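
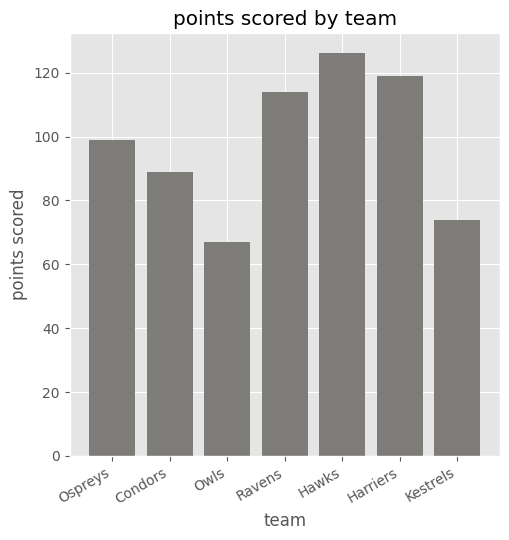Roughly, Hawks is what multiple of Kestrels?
Hawks ≈ 120, Kestrels ≈ 80; 120/80 ≈ 1.5.

≈ 1.5×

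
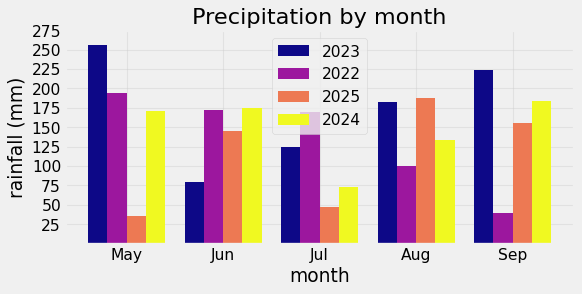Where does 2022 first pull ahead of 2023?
Jun

May: 2022 ≈ 200 vs 2023 ≈ 250 (not yet); Jun: 2022 ≈ 175 vs 2023 ≈ 75 (first crossover).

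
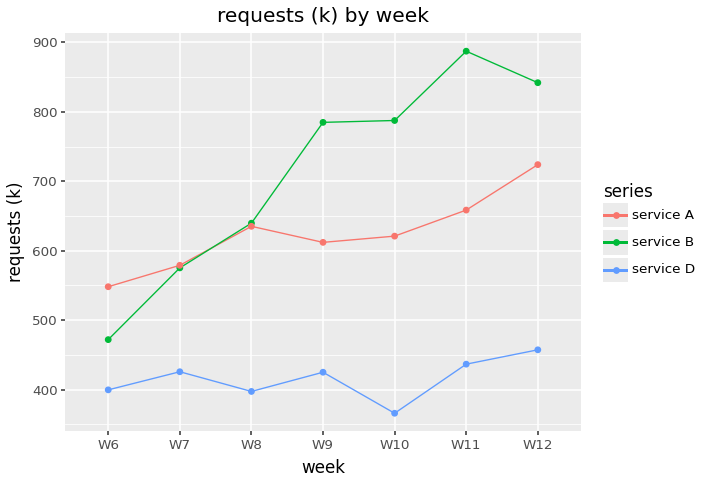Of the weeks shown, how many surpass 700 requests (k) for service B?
Above 700: W9, W10, W11, W12.

4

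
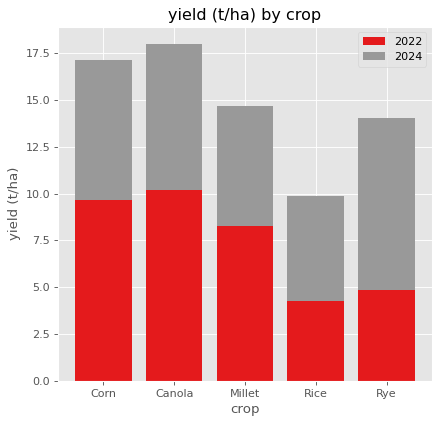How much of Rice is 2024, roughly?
≈ 6

2024 top ≈ 10, bottom ≈ 4; segment ≈ 6.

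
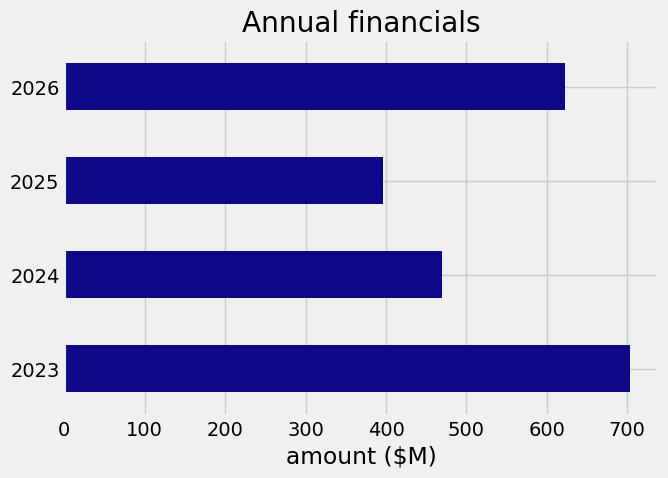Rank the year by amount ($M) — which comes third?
Top 4: 2023 ≈ 700, 2026 ≈ 600, 2024 ≈ 500, 2025 ≈ 400.

2024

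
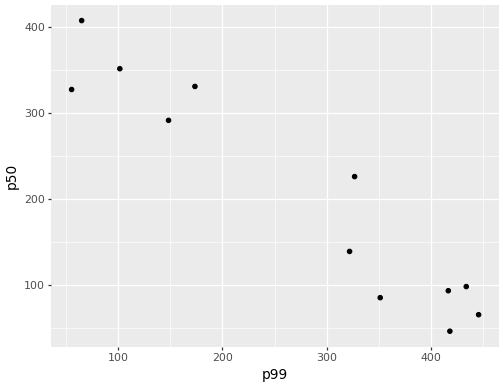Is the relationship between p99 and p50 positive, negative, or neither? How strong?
Points are negatively correlated; strong (|r| ≈ 1.0).

negative, strong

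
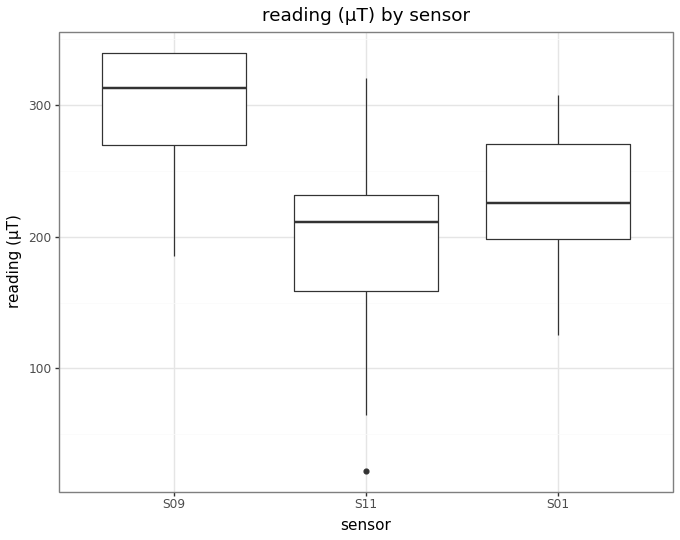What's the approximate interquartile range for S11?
≈ 70

Q3 ≈ 230, Q1 ≈ 160; IQR ≈ 70.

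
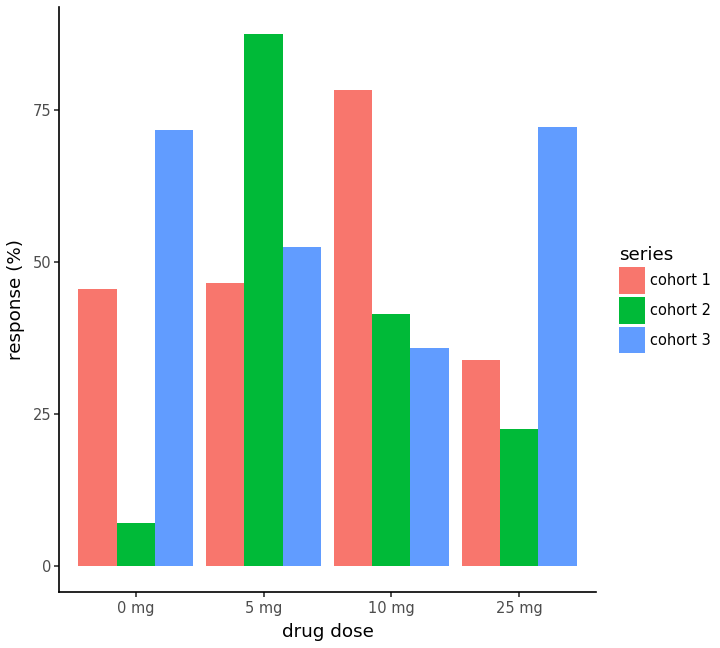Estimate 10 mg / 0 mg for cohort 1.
≈ 1.6×

10 mg ≈ 80, 0 mg ≈ 50; 80/50 ≈ 1.6.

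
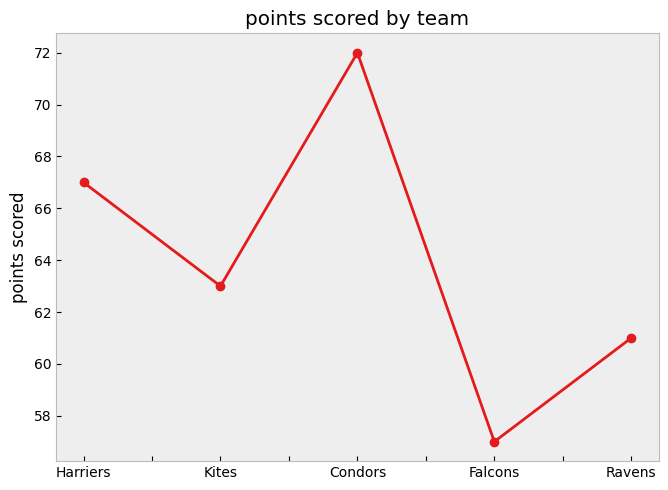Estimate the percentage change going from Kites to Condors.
Kites ≈ 64, Condors ≈ 72; (72 − 64) / 64 ≈ +12.5%.

≈ +12.5%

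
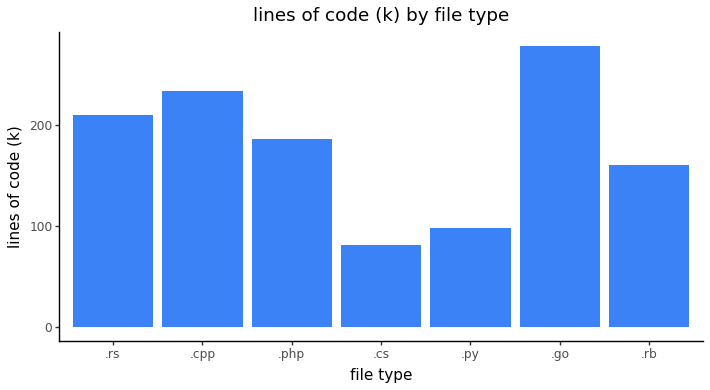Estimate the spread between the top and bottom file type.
Max .go ≈ 275, min .cs ≈ 75; range ≈ 200.

≈ 200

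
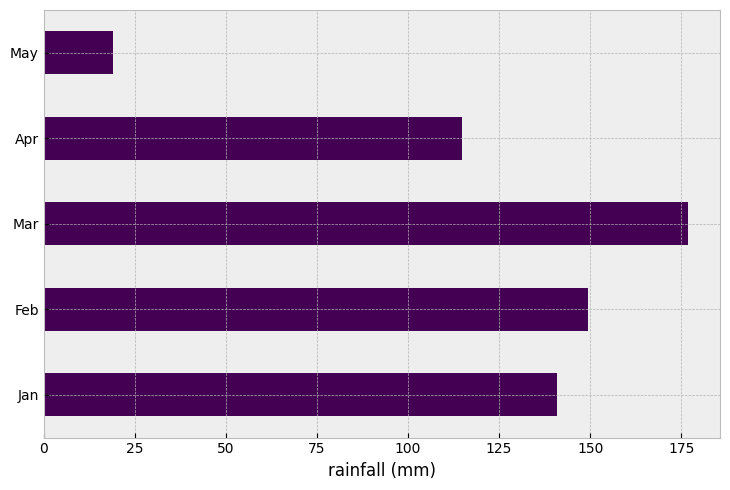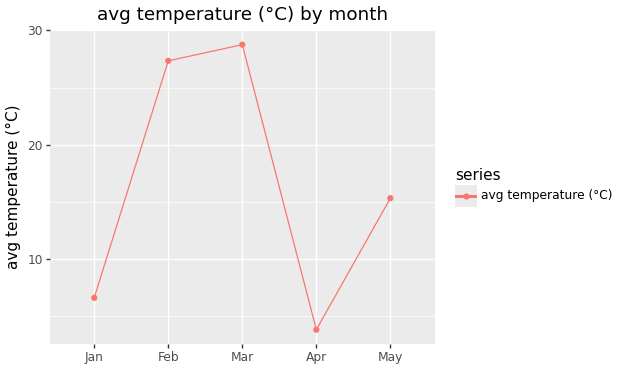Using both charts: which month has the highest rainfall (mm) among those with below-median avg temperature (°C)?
Jan

Chart 2 median avg temperature (°C) ≈ 15; below-median months: Jan, Apr. Among those, Jan has the highest rainfall (mm) (≈ 140).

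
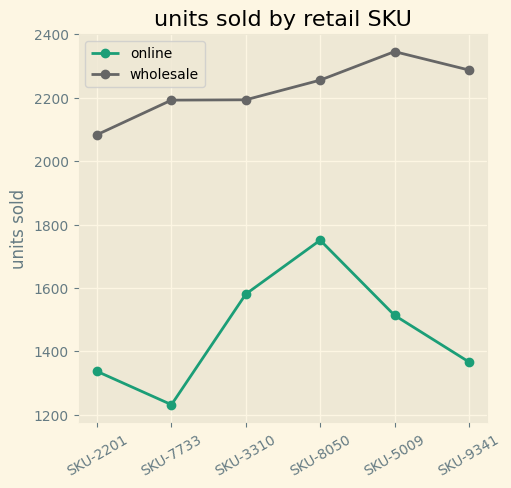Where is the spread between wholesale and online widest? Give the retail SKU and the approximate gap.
SKU-7733, ≈ 1000

SKU-7733: wholesale ≈ 2200, online ≈ 1200 → gap ≈ 1000. Next-largest (SKU-9341) is only ≈ 900.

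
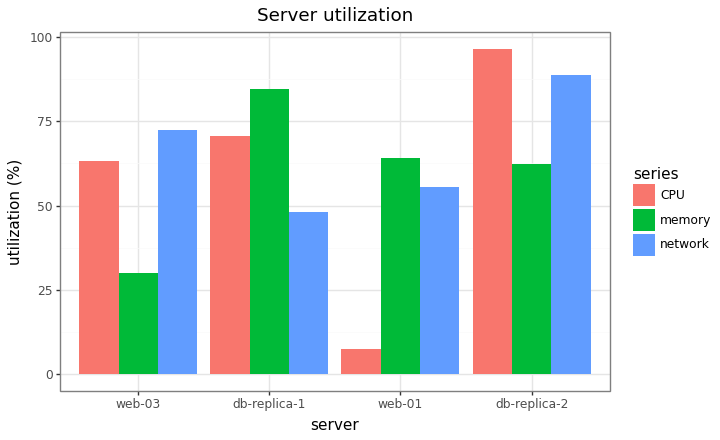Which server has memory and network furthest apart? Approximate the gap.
web-03: memory ≈ 30, network ≈ 70 → gap ≈ 40. Next-largest (db-replica-1) is only ≈ 30.

web-03, ≈ 40 %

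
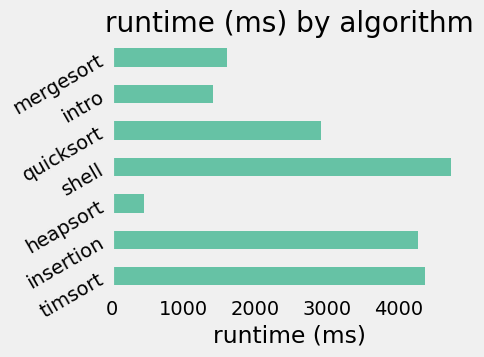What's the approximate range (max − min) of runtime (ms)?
Max shell ≈ 4500, min heapsort ≈ 500; range ≈ 4000.

≈ 4000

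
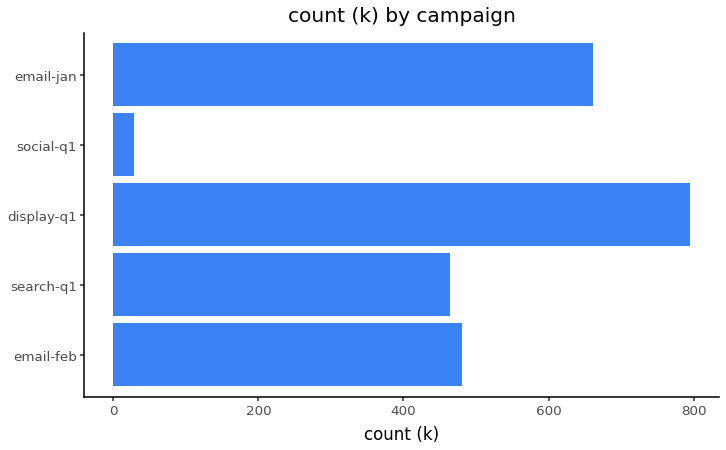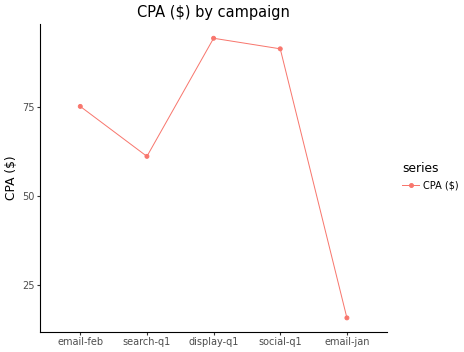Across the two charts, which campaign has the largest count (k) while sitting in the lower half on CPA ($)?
Chart 2 median CPA ($) ≈ 80; below-median campaigns: search-q1, email-jan. Among those, email-jan has the highest count (k) (≈ 700).

email-jan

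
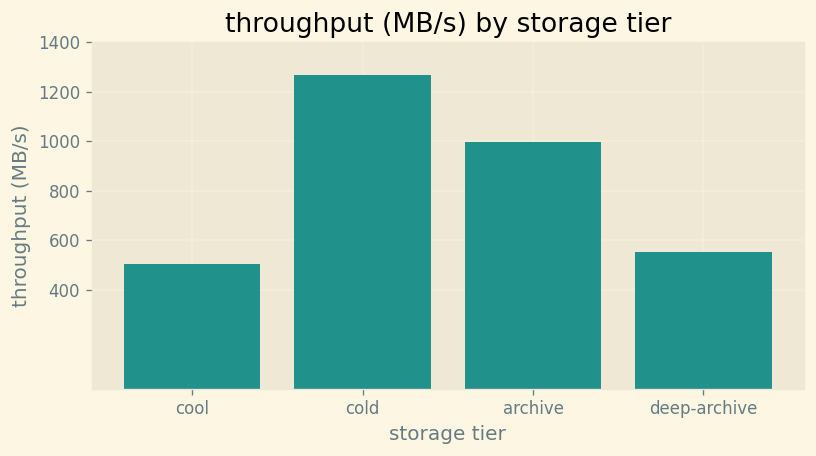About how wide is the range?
Max cold ≈ 1200, min cool ≈ 600; range ≈ 600.

≈ 600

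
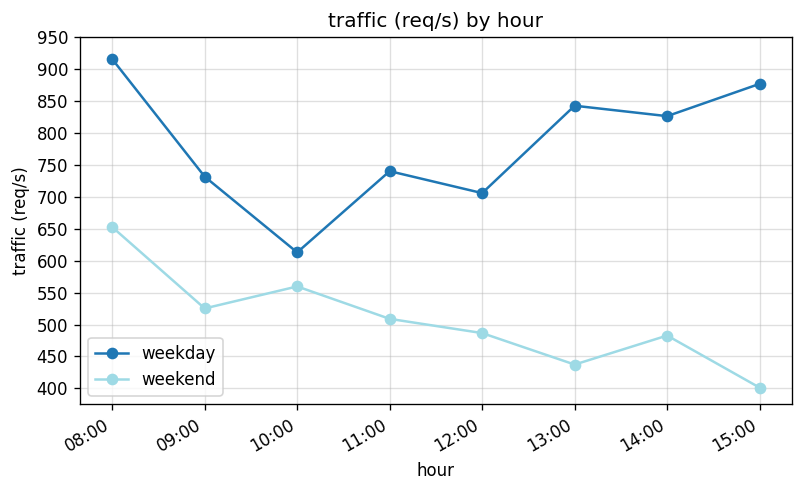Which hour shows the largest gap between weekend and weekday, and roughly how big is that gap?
15:00: weekend ≈ 400, weekday ≈ 900 → gap ≈ 500. Next-largest (13:00) is only ≈ 400.

15:00, ≈ 500 req/s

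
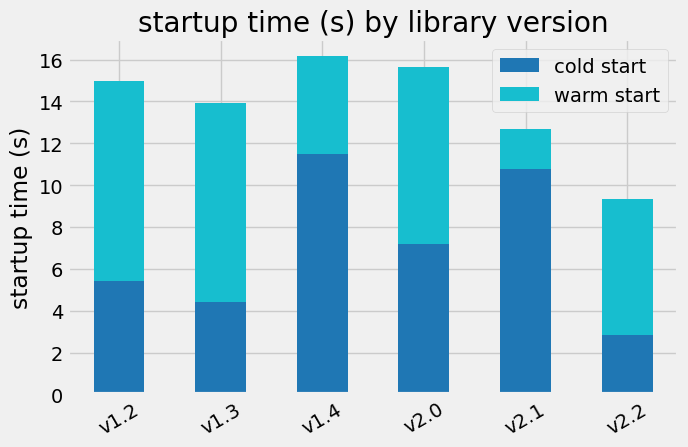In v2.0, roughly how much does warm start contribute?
warm start top ≈ 16, bottom ≈ 8; segment ≈ 8.

≈ 8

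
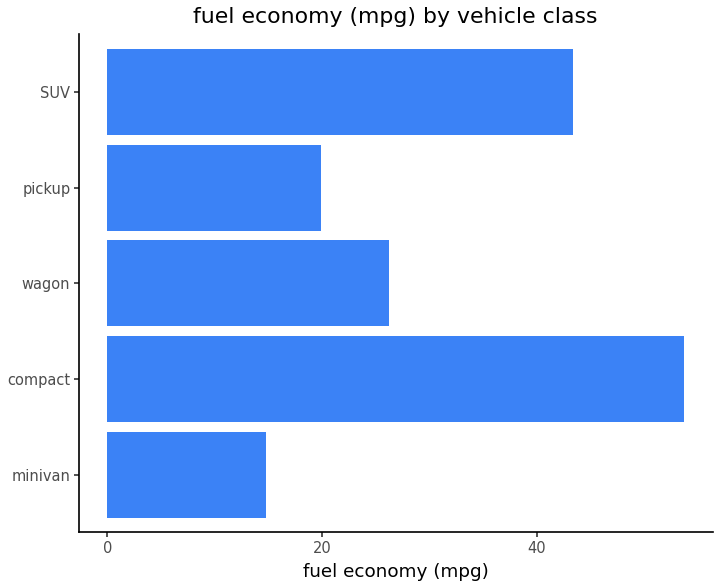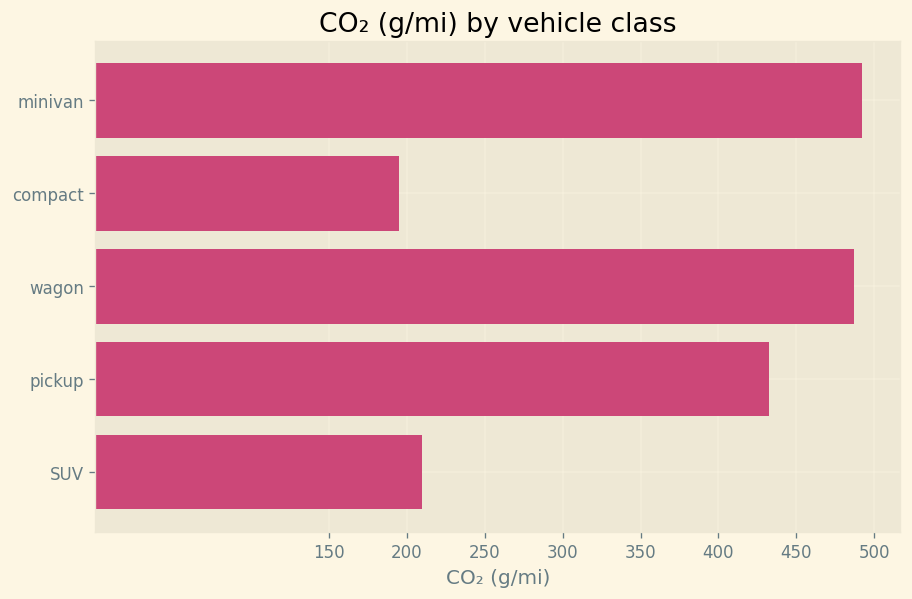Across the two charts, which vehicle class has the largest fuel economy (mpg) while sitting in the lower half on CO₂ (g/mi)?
Chart 2 median CO₂ (g/mi) ≈ 450; below-median vehicle classes: compact, SUV. Among those, compact has the highest fuel economy (mpg) (≈ 55).

compact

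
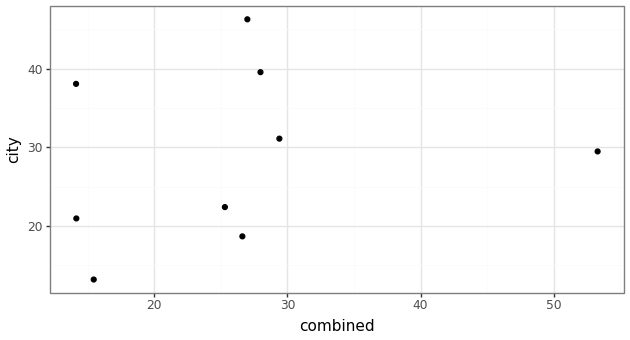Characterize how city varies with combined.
Points are roughly uncorrelated; weak (|r| ≈ 0.2).

no clear correlation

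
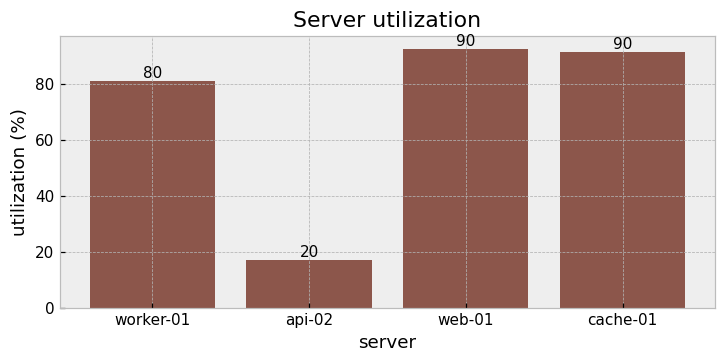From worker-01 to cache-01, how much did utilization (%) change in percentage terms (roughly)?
≈ +12.5%

worker-01 ≈ 80, cache-01 ≈ 90; (90 − 80) / 80 ≈ +12.5%.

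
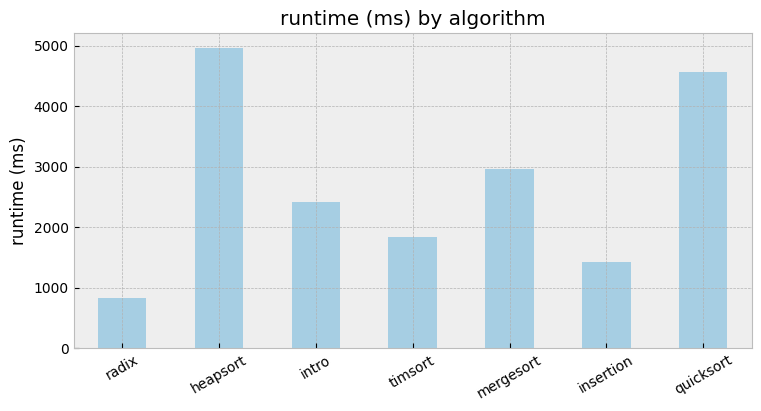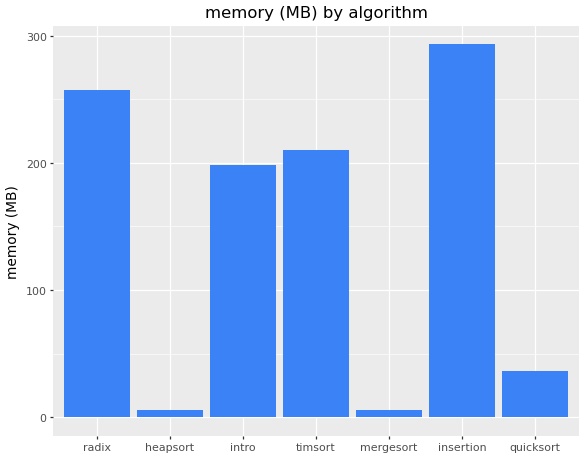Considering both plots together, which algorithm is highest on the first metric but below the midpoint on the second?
heapsort

Chart 2 median memory (MB) ≈ 200; below-median algorithms: heapsort, mergesort, quicksort. Among those, heapsort has the highest runtime (ms) (≈ 5000).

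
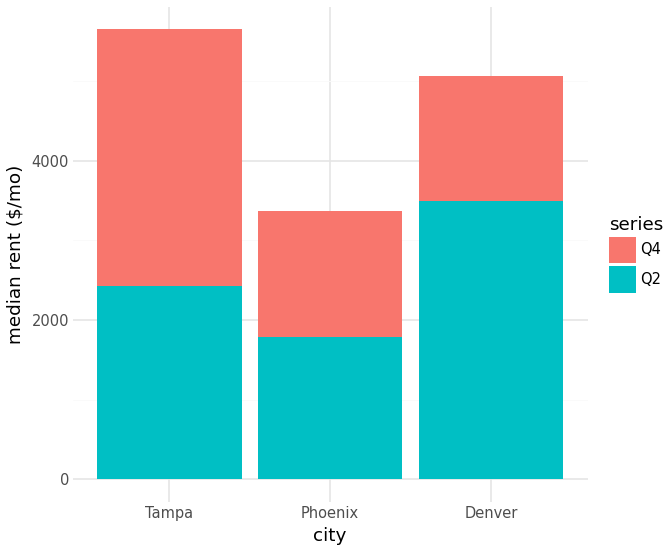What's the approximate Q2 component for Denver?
Q2 top ≈ 3500, bottom ≈ 0; segment ≈ 3500.

≈ 3500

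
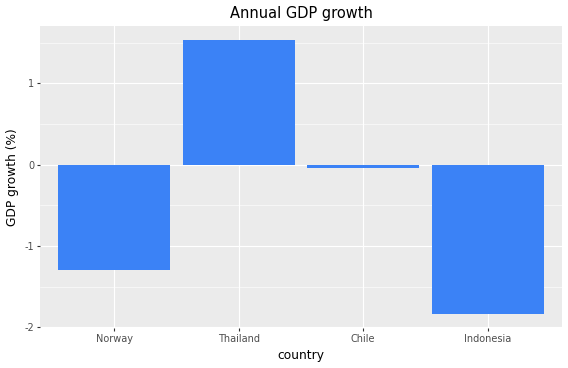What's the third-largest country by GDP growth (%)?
Norway

Top 4: Thailand ≈ 1.5, Chile ≈ 0.0, Norway ≈ -1.5, Indonesia ≈ -2.0.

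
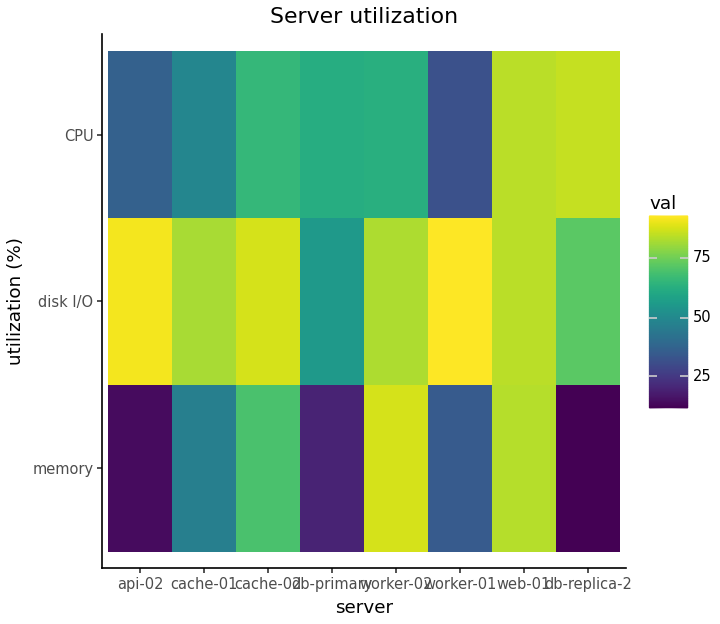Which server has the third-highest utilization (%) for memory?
Top 4 for memory: worker-02 ≈ 90, web-01 ≈ 80, cache-02 ≈ 70, cache-01 ≈ 50.

cache-02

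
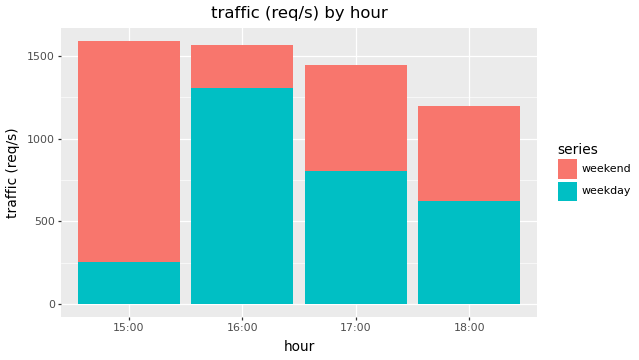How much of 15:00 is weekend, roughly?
weekend top ≈ 1600, bottom ≈ 200; segment ≈ 1400.

≈ 1400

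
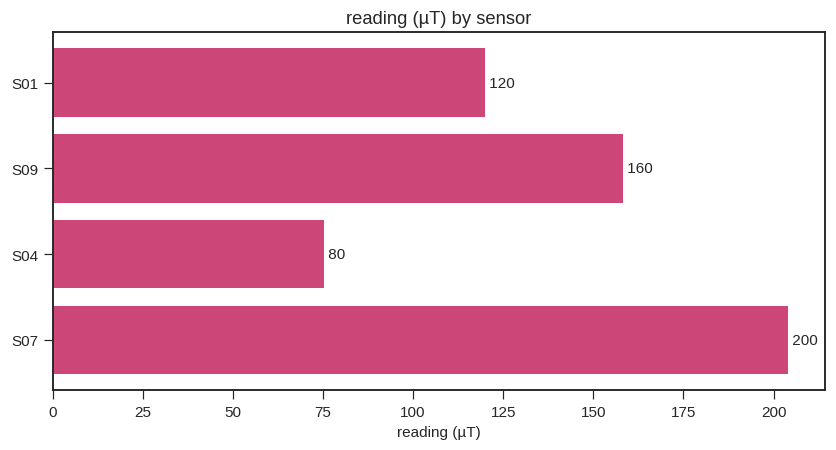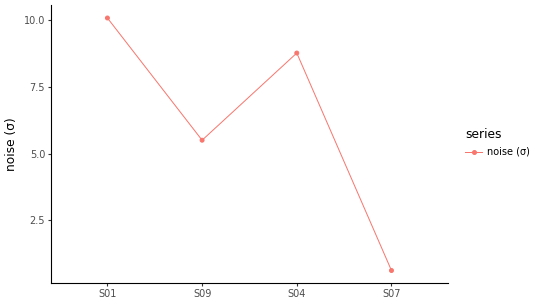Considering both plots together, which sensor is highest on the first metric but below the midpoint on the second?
S07

Chart 2 median noise (σ) ≈ 7; below-median sensors: S09, S07. Among those, S07 has the highest reading (µT) (≈ 200).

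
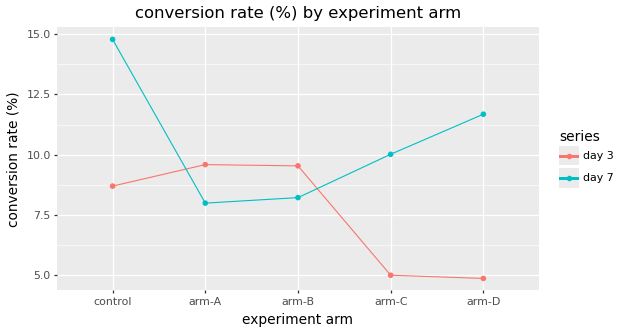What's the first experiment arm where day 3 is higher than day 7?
control: day 3 ≈ 9 vs day 7 ≈ 15 (not yet); arm-A: day 3 ≈ 10 vs day 7 ≈ 8 (first crossover).

arm-A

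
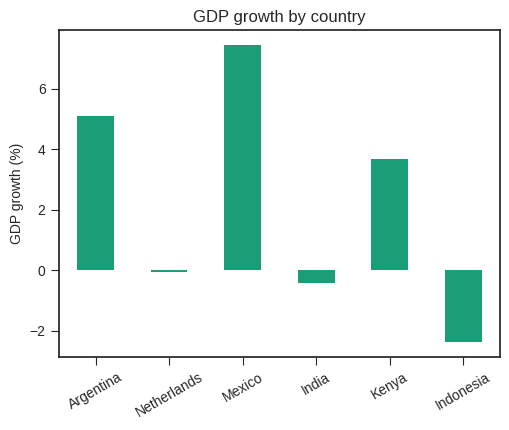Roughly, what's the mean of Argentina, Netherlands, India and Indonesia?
(5 + 0 + 0 + -2) / 4 ≈ 1.

≈ 1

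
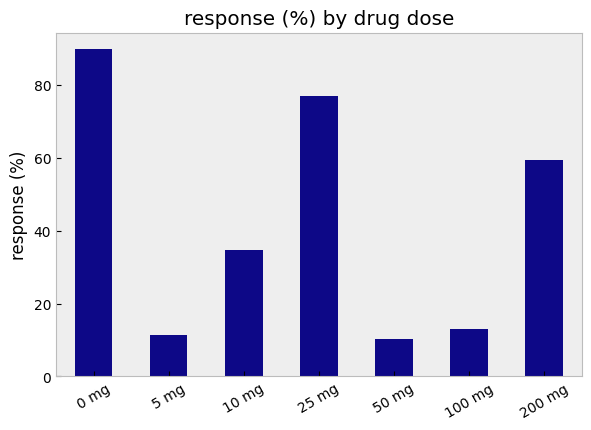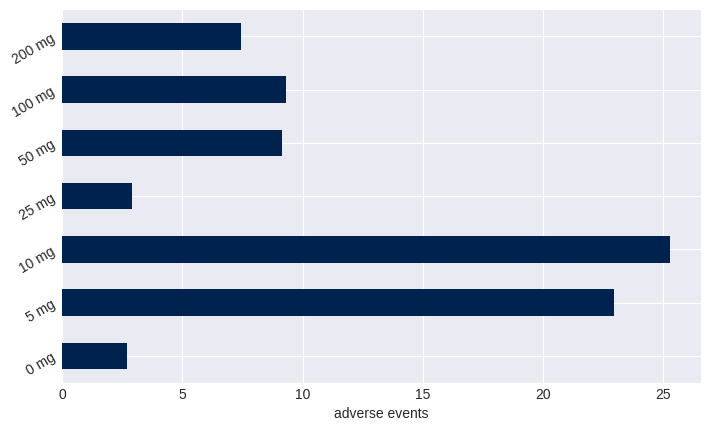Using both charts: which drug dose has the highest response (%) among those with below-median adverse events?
Chart 2 median adverse events ≈ 10; below-median drug doses: 0 mg, 25 mg, 200 mg. Among those, 0 mg has the highest response (%) (≈ 90).

0 mg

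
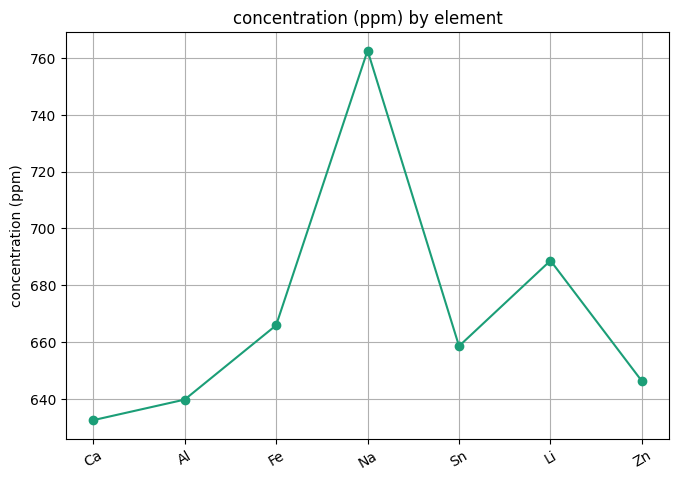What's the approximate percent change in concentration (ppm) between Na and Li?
Na ≈ 760, Li ≈ 680; (680 − 760) / 760 ≈ -10.5%.

≈ -10.5%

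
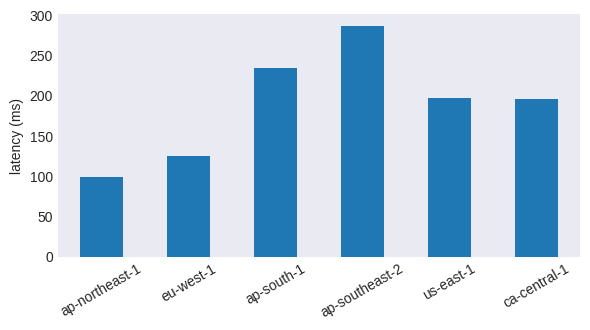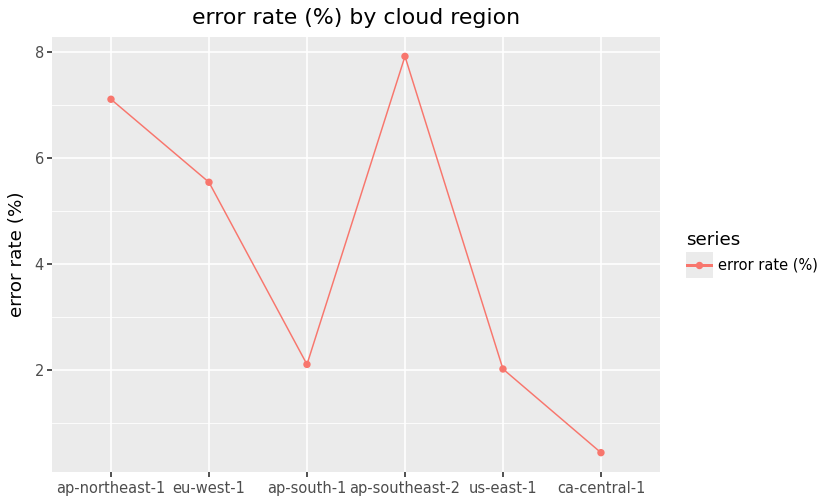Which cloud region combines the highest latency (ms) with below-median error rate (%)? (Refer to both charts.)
ap-south-1

Chart 2 median error rate (%) ≈ 4; below-median cloud regions: ap-south-1, us-east-1, ca-central-1. Among those, ap-south-1 has the highest latency (ms) (≈ 250).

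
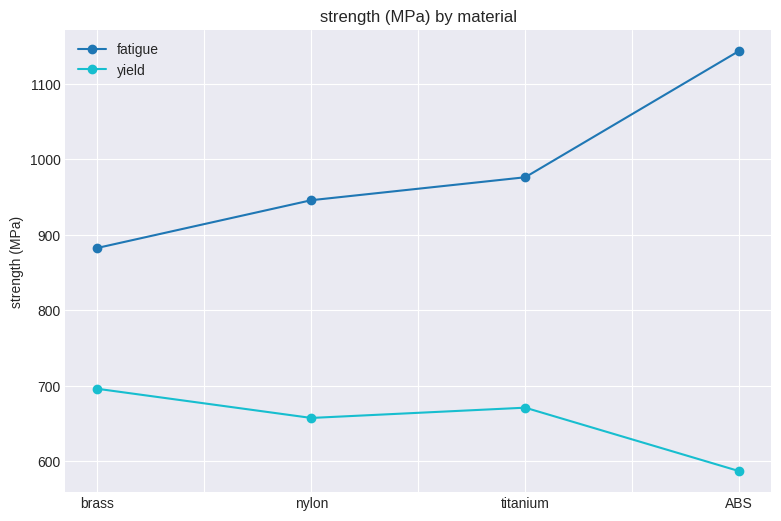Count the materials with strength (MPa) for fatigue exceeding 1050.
Above 1050: ABS.

1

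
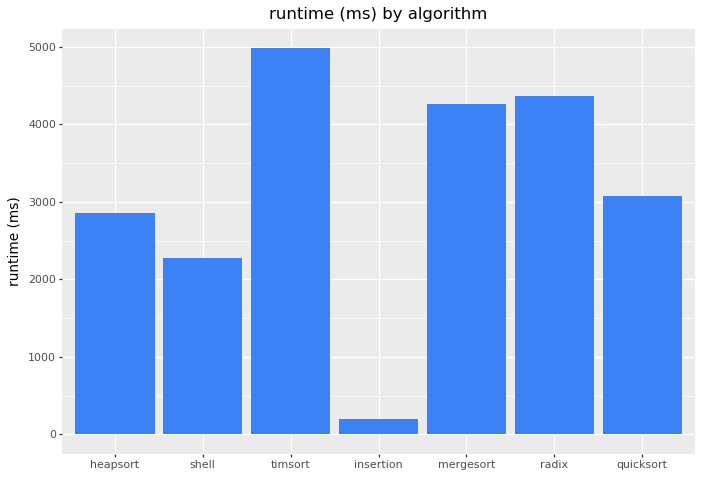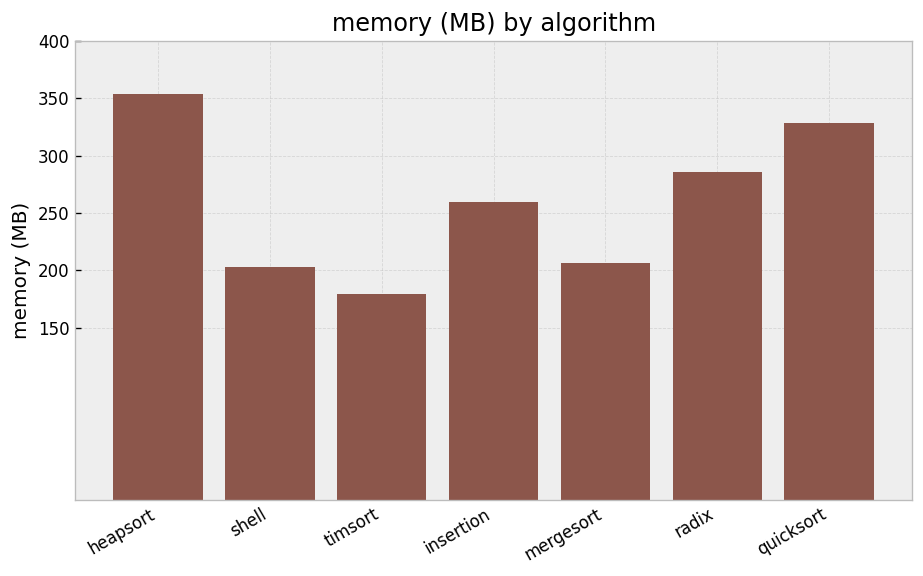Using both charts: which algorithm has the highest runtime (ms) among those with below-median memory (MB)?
Chart 2 median memory (MB) ≈ 250; below-median algorithms: shell, timsort, mergesort. Among those, timsort has the highest runtime (ms) (≈ 5000).

timsort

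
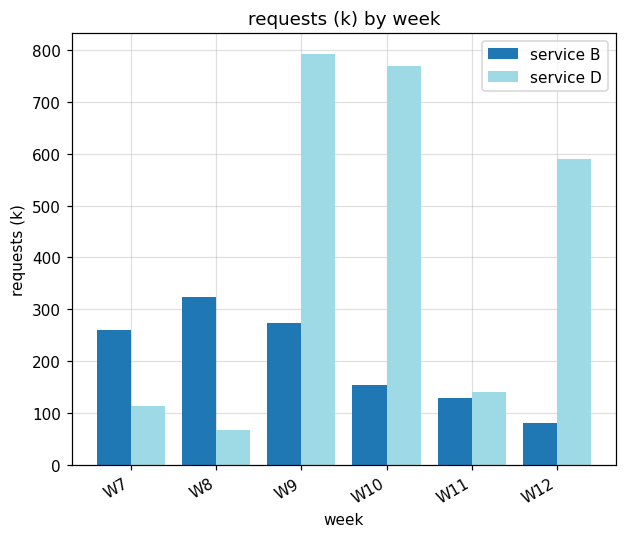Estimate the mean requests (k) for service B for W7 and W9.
(300 + 300) / 2 ≈ 300.

≈ 300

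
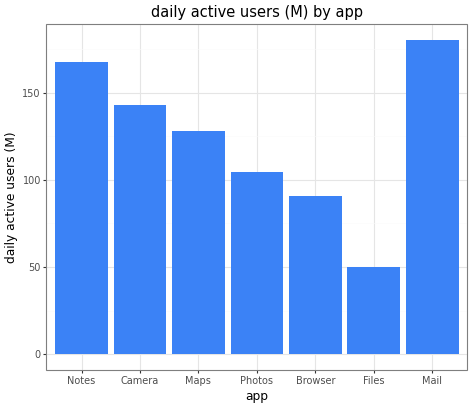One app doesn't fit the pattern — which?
Files ≈ 60; the rest sit between ≈ 100 and ≈ 180.

Files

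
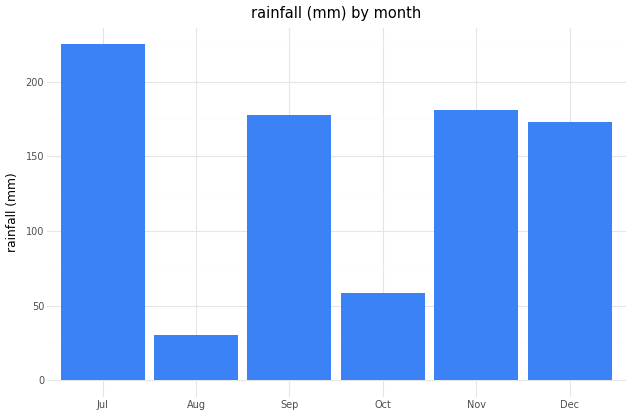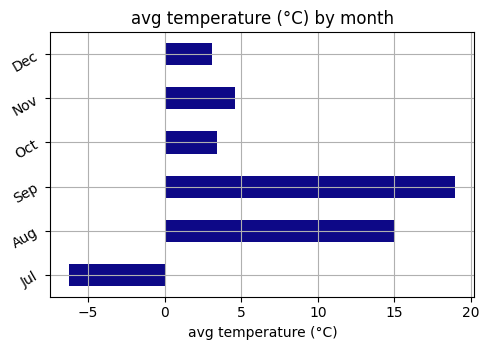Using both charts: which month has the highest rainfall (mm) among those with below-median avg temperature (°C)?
Jul

Chart 2 median avg temperature (°C) ≈ 4; below-median months: Jul, Oct, Dec. Among those, Jul has the highest rainfall (mm) (≈ 225).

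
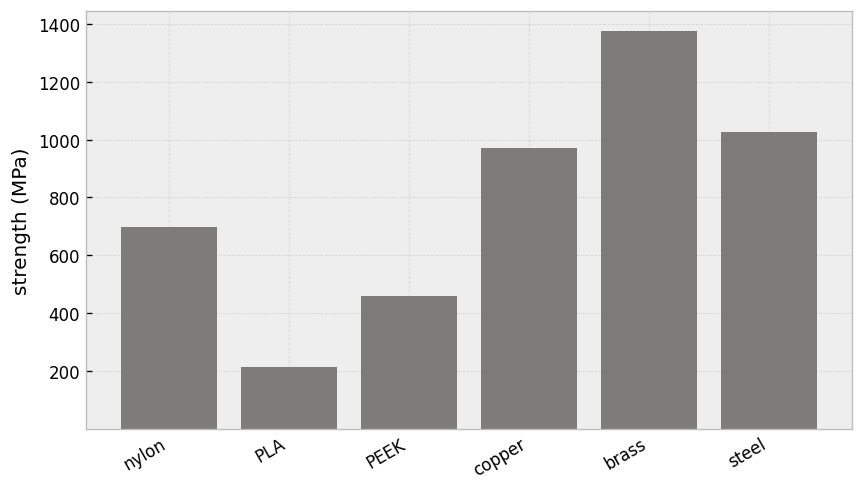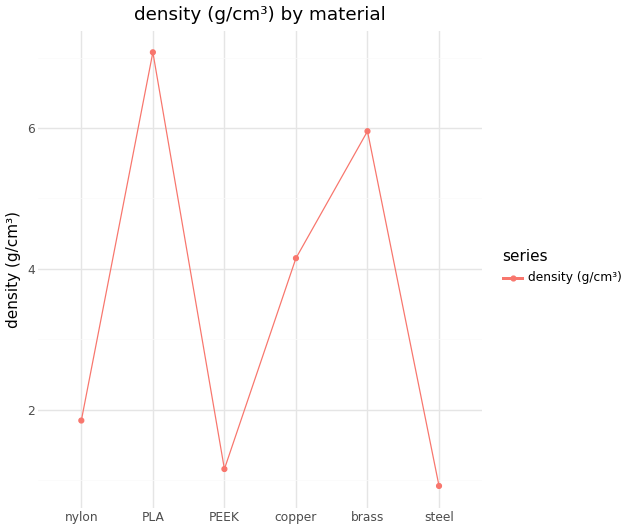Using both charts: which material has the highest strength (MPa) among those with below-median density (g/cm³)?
steel

Chart 2 median density (g/cm³) ≈ 3; below-median materials: nylon, PEEK, steel. Among those, steel has the highest strength (MPa) (≈ 1000).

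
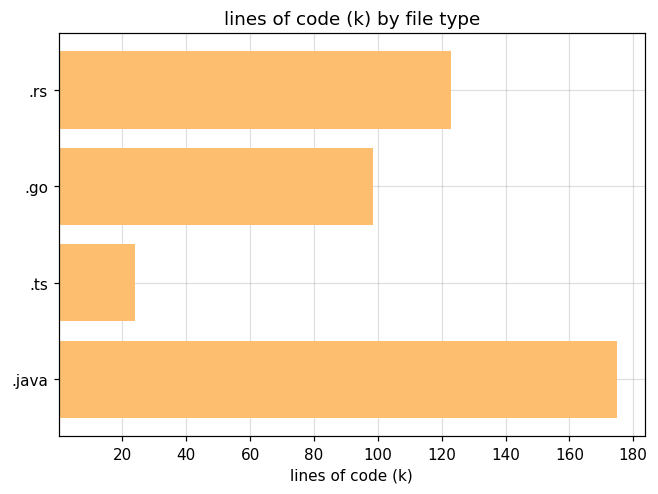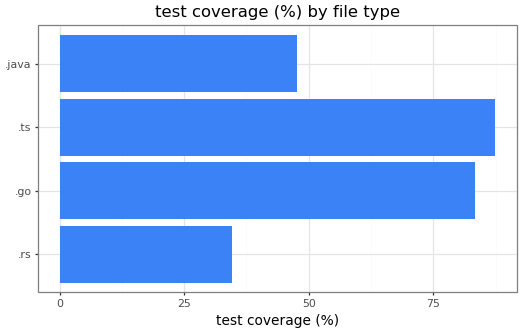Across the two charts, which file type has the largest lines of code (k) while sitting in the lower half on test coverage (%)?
Chart 2 median test coverage (%) ≈ 70; below-median file types: .rs, .java. Among those, .java has the highest lines of code (k) (≈ 180).

.java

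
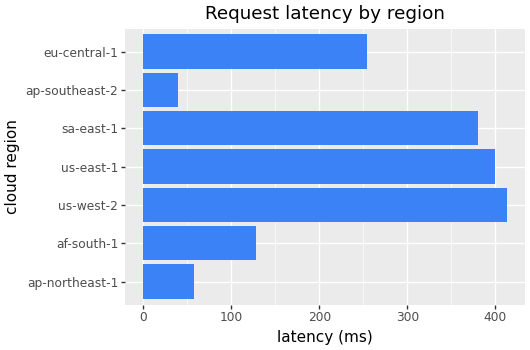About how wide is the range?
Max us-west-2 ≈ 400, min ap-southeast-2 ≈ 50; range ≈ 350.

≈ 350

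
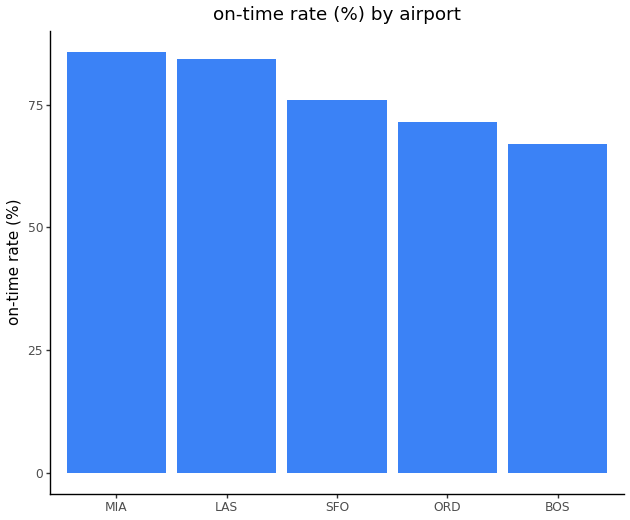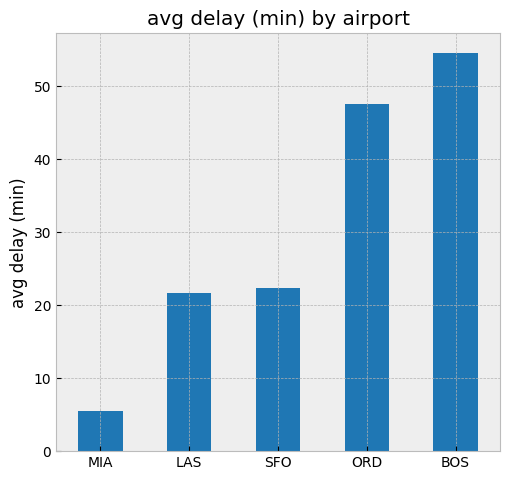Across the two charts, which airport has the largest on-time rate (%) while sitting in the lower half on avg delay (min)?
Chart 2 median avg delay (min) ≈ 20; below-median airports: MIA, LAS. Among those, MIA has the highest on-time rate (%) (≈ 90).

MIA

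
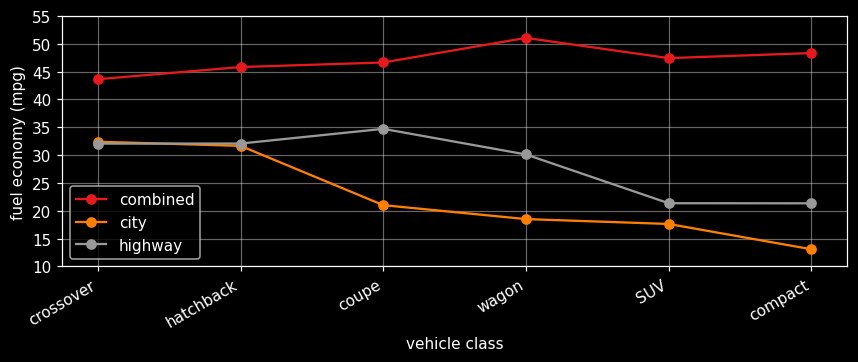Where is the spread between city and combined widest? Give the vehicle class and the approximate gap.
compact, ≈ 35 mpg

compact: city ≈ 15, combined ≈ 50 → gap ≈ 35. Next-largest (wagon) is only ≈ 30.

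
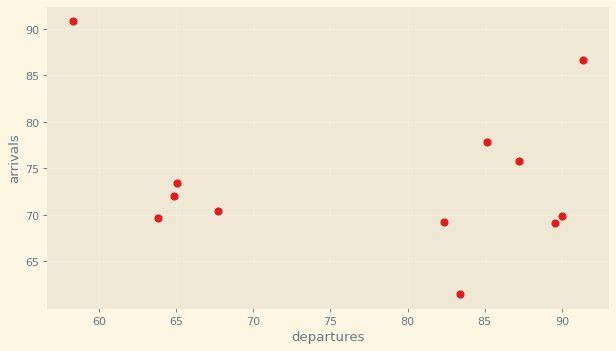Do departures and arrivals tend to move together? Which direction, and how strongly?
no clear correlation

Points are roughly uncorrelated; weak (|r| ≈ 0.2).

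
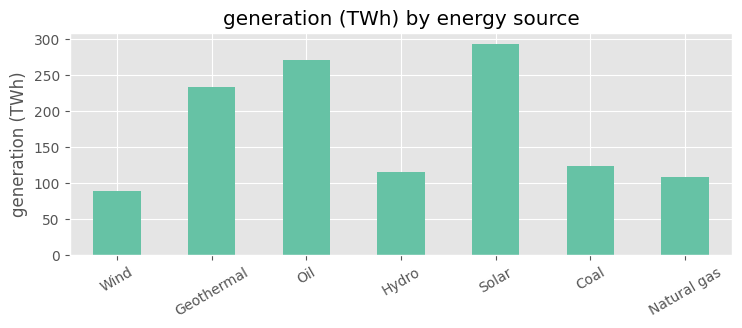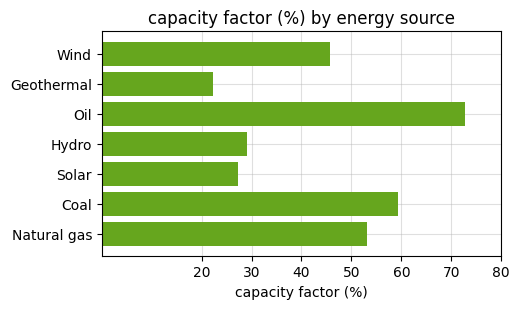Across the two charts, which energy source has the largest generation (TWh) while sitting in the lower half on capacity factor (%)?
Chart 2 median capacity factor (%) ≈ 50; below-median energy sources: Geothermal, Hydro, Solar. Among those, Solar has the highest generation (TWh) (≈ 300).

Solar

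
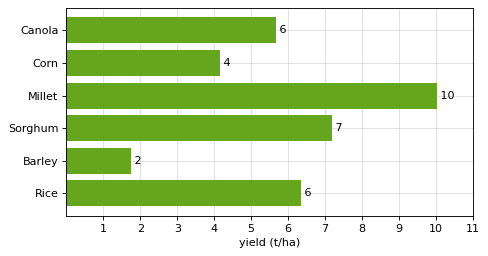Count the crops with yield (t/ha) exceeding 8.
1

Above 8: Millet.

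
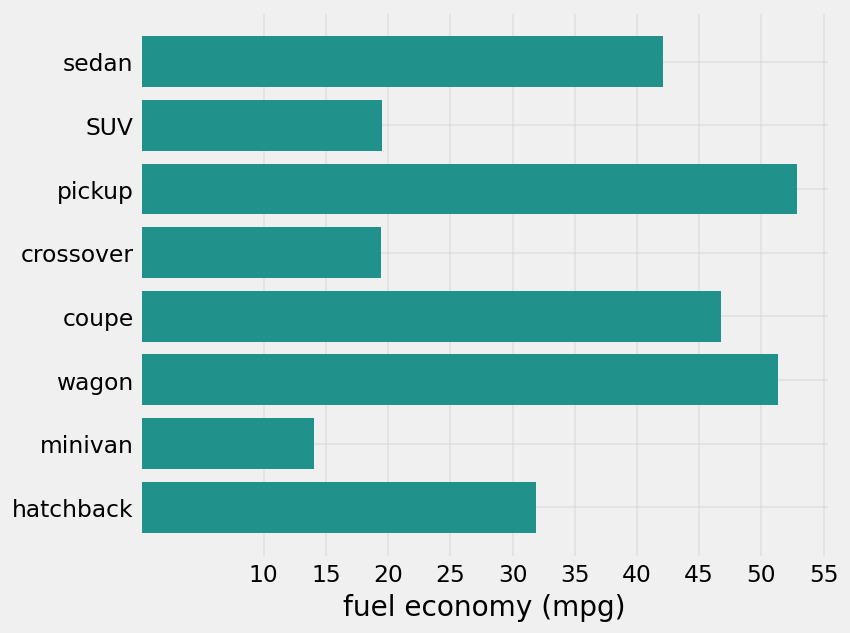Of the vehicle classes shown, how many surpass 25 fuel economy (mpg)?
5

Above 25: sedan, pickup, coupe, wagon, hatchback.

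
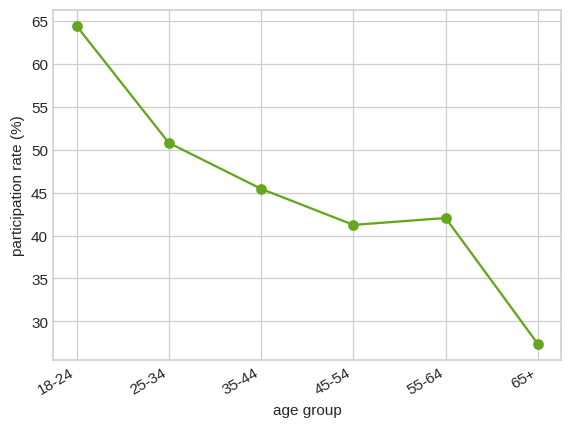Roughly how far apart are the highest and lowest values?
Max 18-24 ≈ 65, min 65+ ≈ 25; range ≈ 40.

≈ 40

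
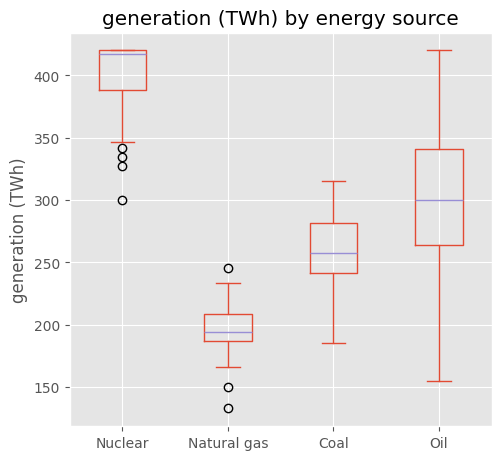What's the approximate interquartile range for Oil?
≈ 80

Q3 ≈ 340, Q1 ≈ 260; IQR ≈ 80.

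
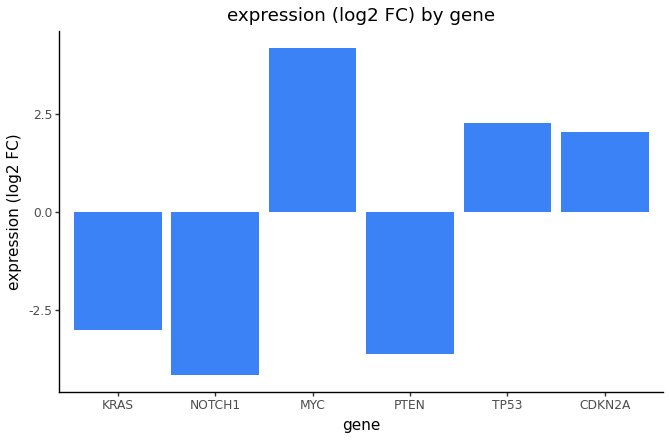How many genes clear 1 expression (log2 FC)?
Above 1: MYC, TP53, CDKN2A.

3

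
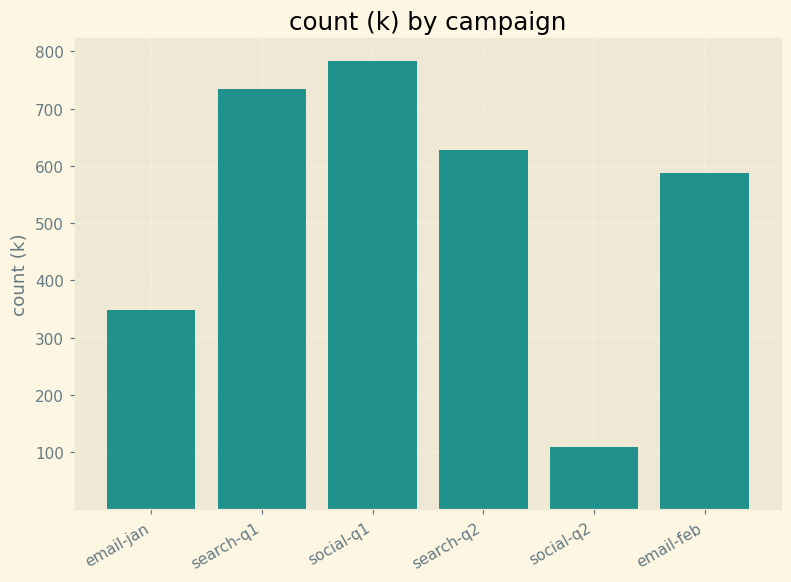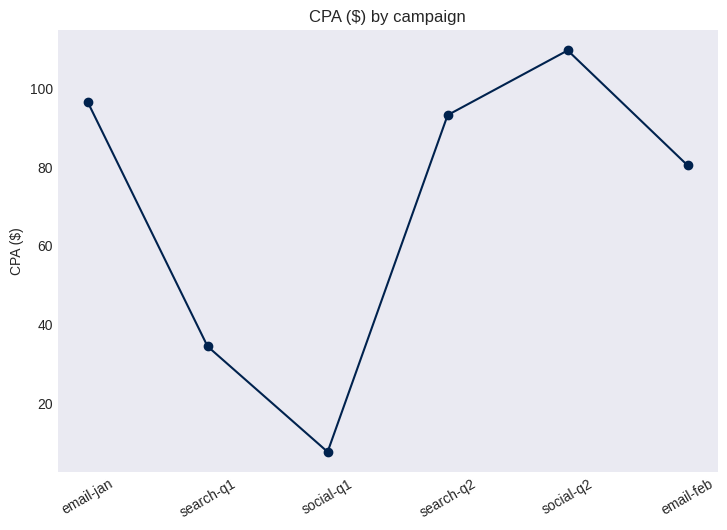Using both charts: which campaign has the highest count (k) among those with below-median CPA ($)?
Chart 2 median CPA ($) ≈ 80; below-median campaigns: search-q1, social-q1, email-feb. Among those, social-q1 has the highest count (k) (≈ 800).

social-q1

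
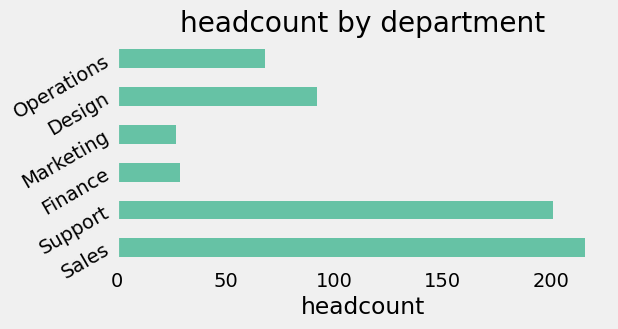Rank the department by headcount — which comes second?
Top 3: Sales ≈ 220, Support ≈ 200, Design ≈ 100.

Support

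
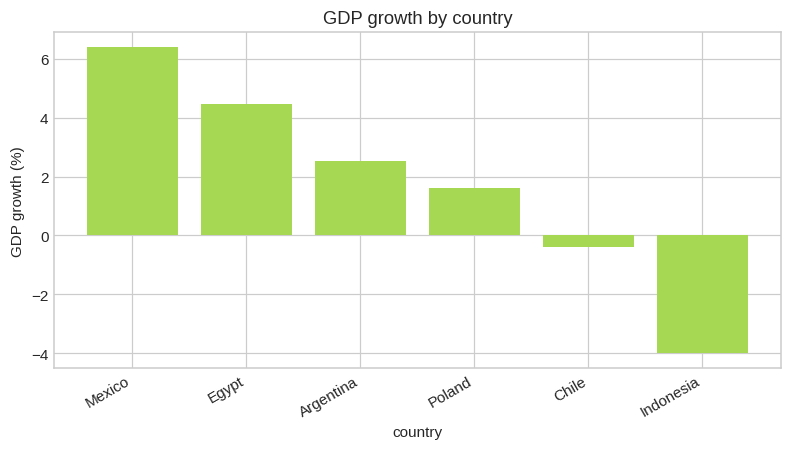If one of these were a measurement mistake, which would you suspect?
Indonesia

Indonesia ≈ -4; the rest sit between ≈ 0 and ≈ 6.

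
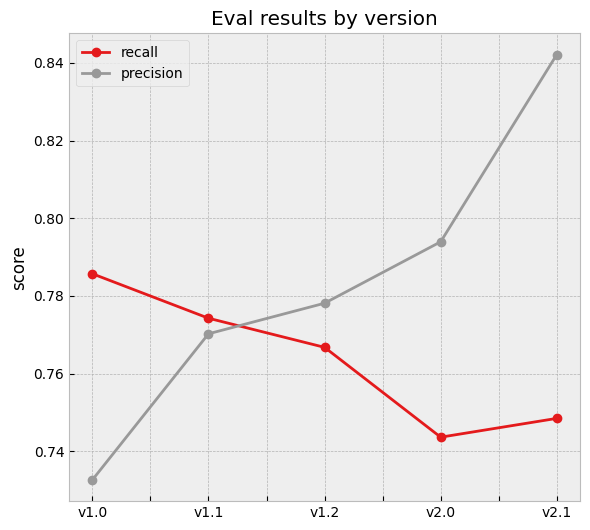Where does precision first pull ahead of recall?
v1.2

v1.1: precision ≈ 0.77 vs recall ≈ 0.77 (not yet); v1.2: precision ≈ 0.78 vs recall ≈ 0.77 (first crossover).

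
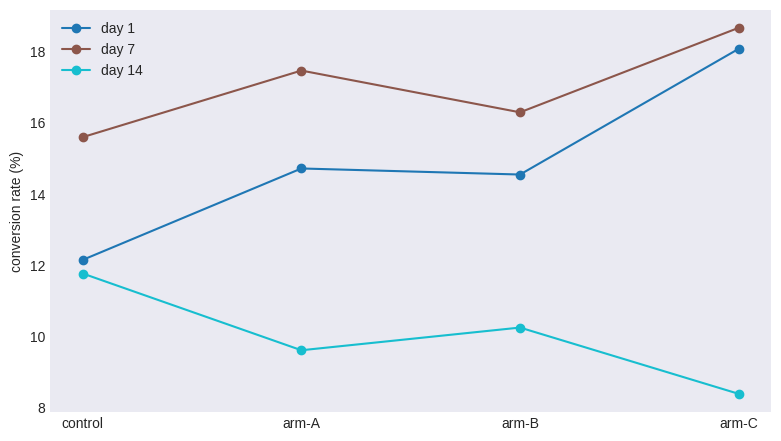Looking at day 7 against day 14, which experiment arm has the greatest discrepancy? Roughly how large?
arm-C: day 7 ≈ 19, day 14 ≈ 8 → gap ≈ 11. Next-largest (arm-A) is only ≈ 7.

arm-C, ≈ 11 %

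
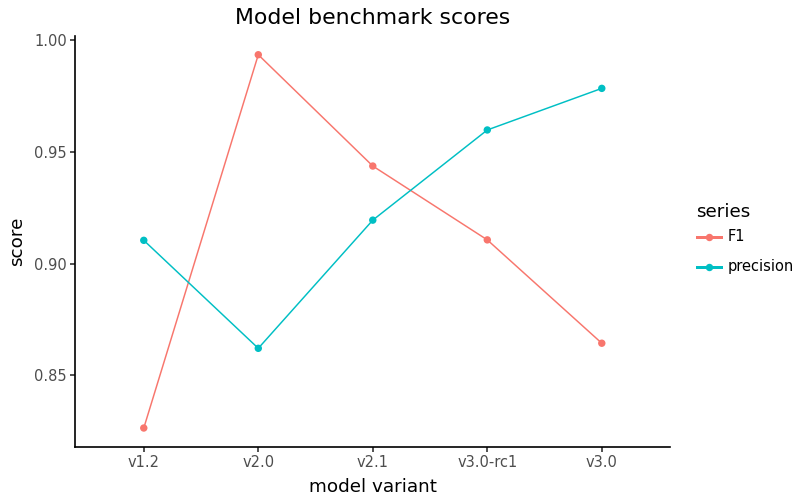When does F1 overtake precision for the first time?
v1.2: F1 ≈ 0.82 vs precision ≈ 0.92 (not yet); v2.0: F1 ≈ 1.00 vs precision ≈ 0.86 (first crossover).

v2.0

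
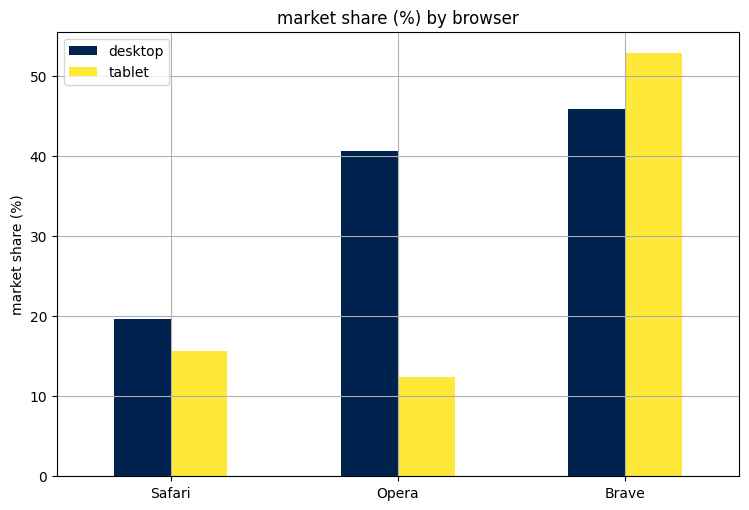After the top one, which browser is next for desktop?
Top 3 for desktop: Brave ≈ 45, Opera ≈ 40, Safari ≈ 20.

Opera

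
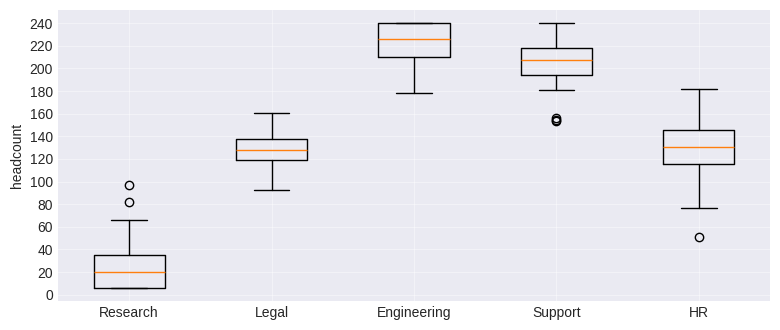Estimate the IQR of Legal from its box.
Q3 ≈ 140, Q1 ≈ 120; IQR ≈ 20.

≈ 20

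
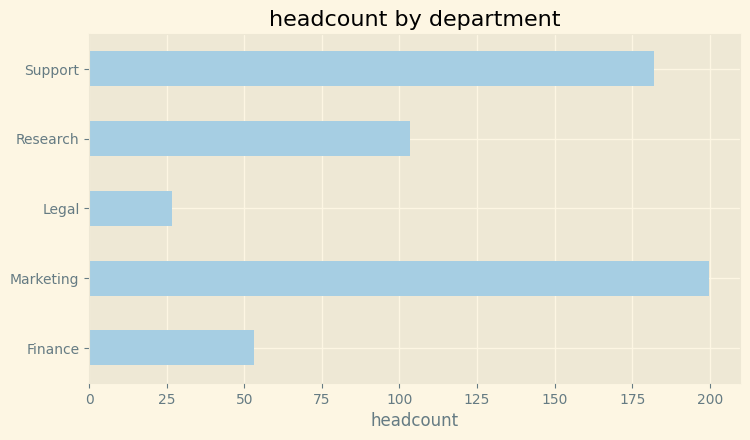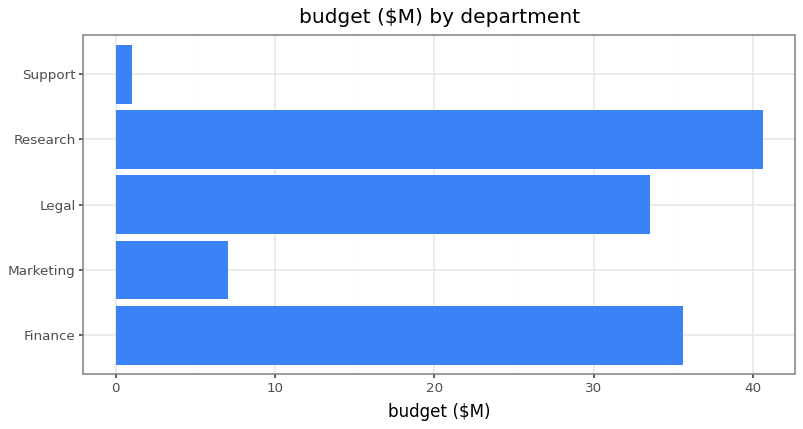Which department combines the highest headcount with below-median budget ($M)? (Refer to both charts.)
Marketing

Chart 2 median budget ($M) ≈ 35; below-median departments: Marketing, Support. Among those, Marketing has the highest headcount (≈ 200).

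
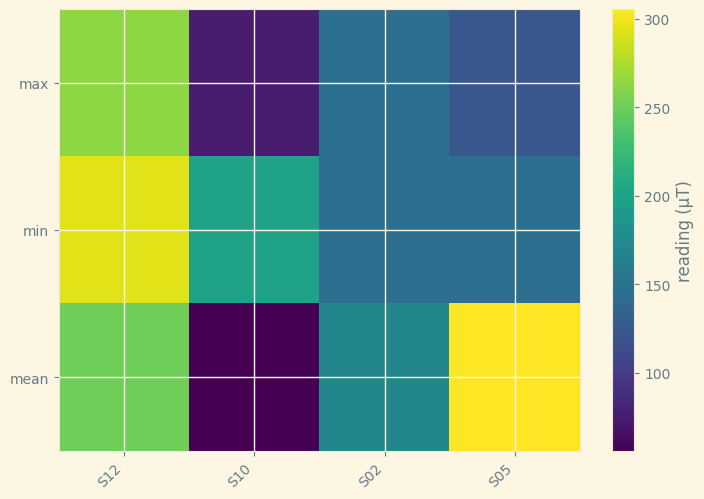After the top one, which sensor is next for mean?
S12

Top 3 for mean: S05 ≈ 300, S12 ≈ 250, S02 ≈ 175.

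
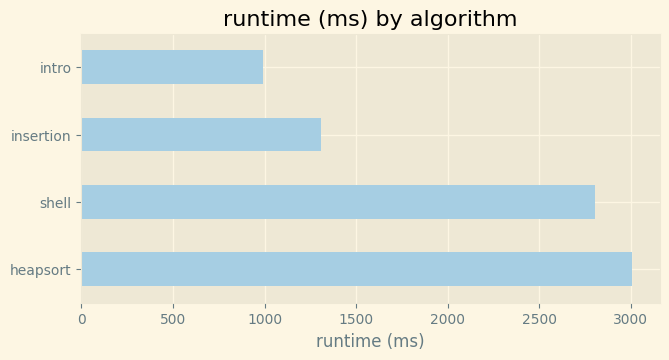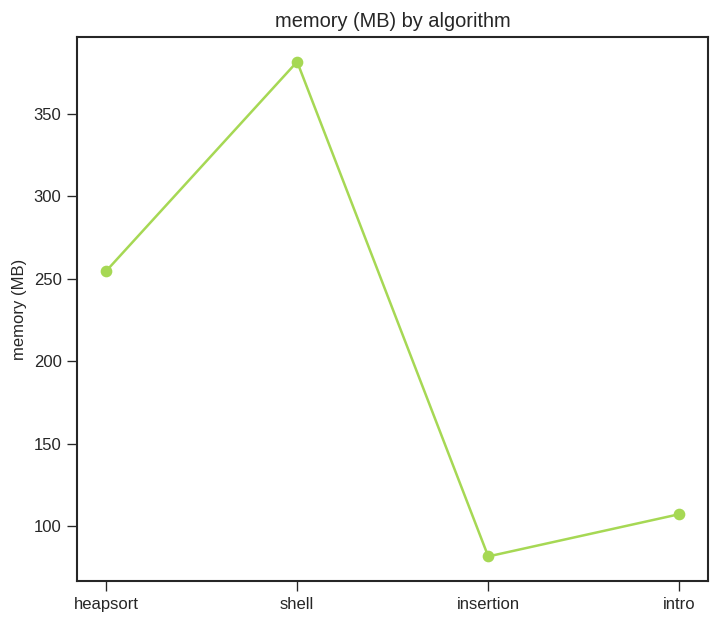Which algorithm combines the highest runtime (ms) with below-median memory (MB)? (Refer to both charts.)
insertion

Chart 2 median memory (MB) ≈ 200; below-median algorithms: insertion, intro. Among those, insertion has the highest runtime (ms) (≈ 1500).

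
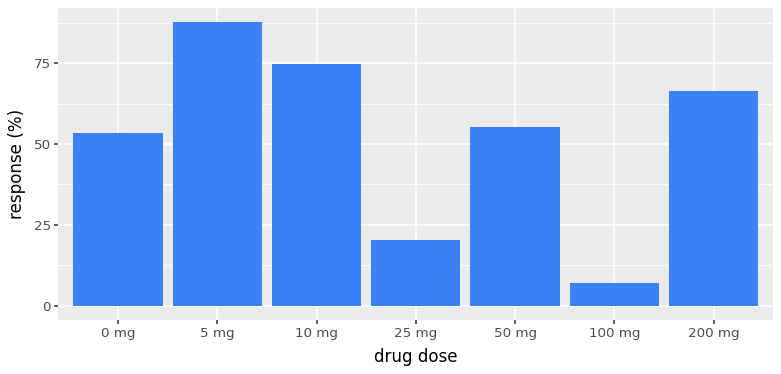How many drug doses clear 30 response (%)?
5

Above 30: 0 mg, 5 mg, 10 mg, 50 mg, 200 mg.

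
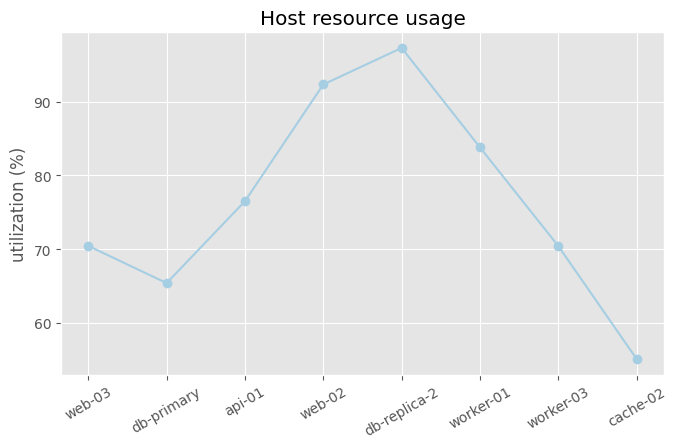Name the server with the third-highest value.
worker-01

Top 4: db-replica-2 ≈ 95, web-02 ≈ 90, worker-01 ≈ 85, api-01 ≈ 75.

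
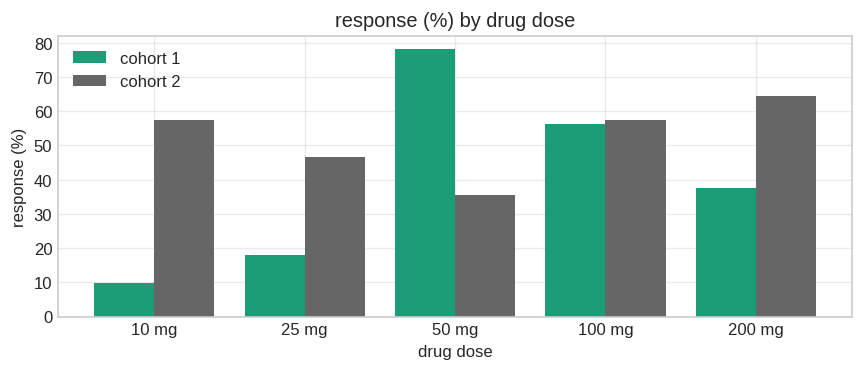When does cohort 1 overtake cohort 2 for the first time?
50 mg

25 mg: cohort 1 ≈ 20 vs cohort 2 ≈ 50 (not yet); 50 mg: cohort 1 ≈ 80 vs cohort 2 ≈ 40 (first crossover).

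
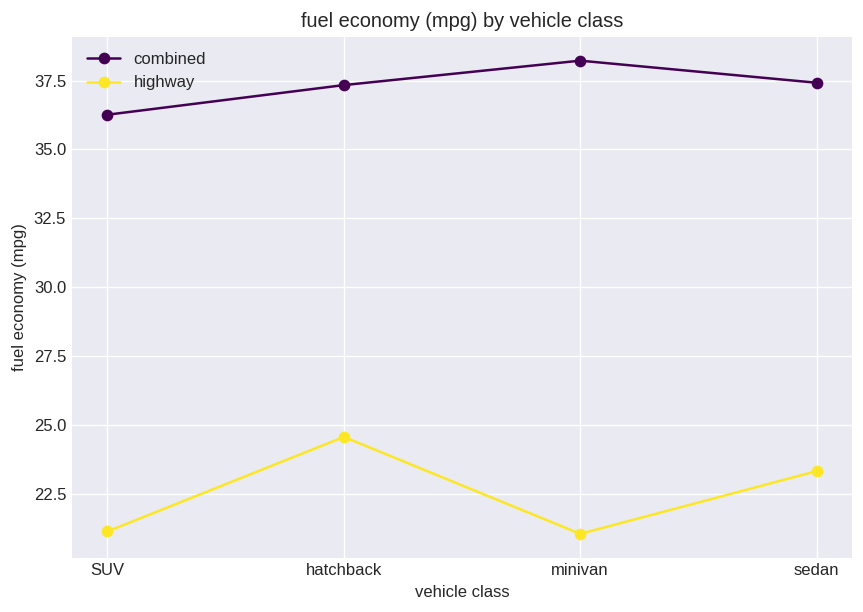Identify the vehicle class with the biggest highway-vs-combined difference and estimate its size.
minivan: highway ≈ 22, combined ≈ 38 → gap ≈ 16. Next-largest (SUV) is only ≈ 14.

minivan, ≈ 16 mpg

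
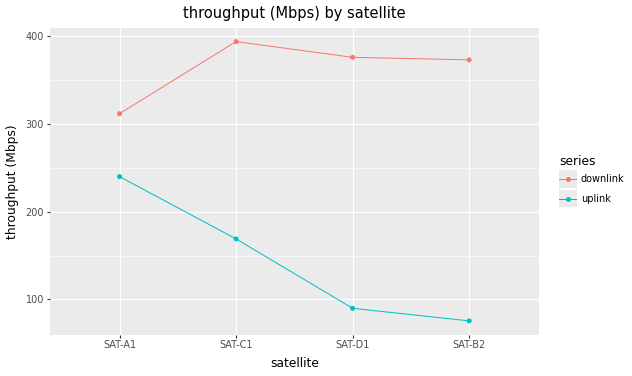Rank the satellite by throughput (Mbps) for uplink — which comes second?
Top 3 for uplink: SAT-A1 ≈ 250, SAT-C1 ≈ 150, SAT-D1 ≈ 100.

SAT-C1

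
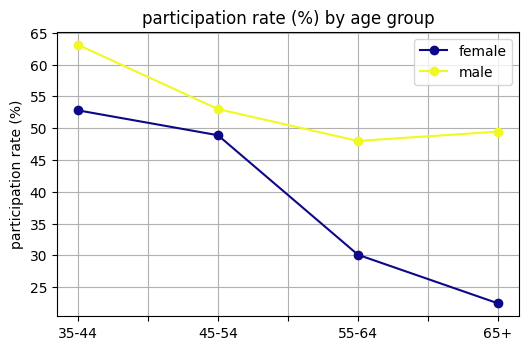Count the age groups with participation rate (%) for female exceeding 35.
Above 35: 35-44, 45-54.

2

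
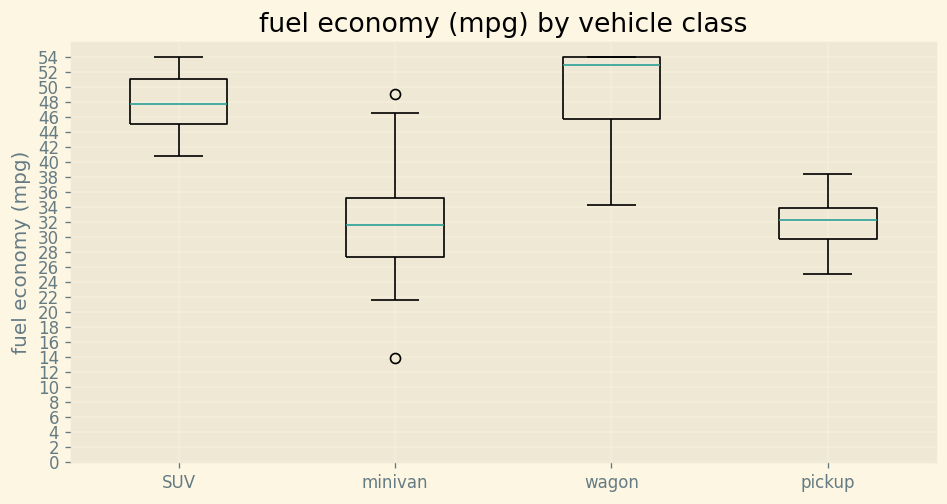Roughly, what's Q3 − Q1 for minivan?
Q3 ≈ 36, Q1 ≈ 28; IQR ≈ 8.

≈ 8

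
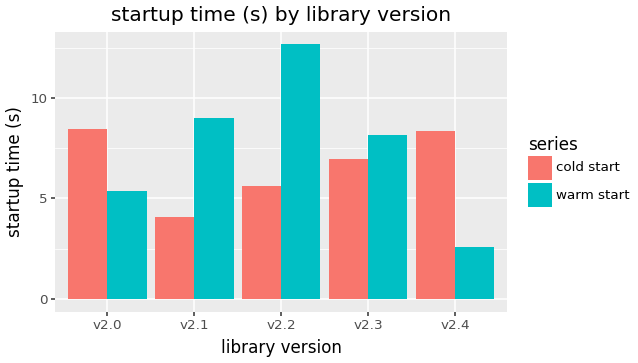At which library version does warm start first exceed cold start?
v2.0: warm start ≈ 6 vs cold start ≈ 8 (not yet); v2.1: warm start ≈ 8 vs cold start ≈ 4 (first crossover).

v2.1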